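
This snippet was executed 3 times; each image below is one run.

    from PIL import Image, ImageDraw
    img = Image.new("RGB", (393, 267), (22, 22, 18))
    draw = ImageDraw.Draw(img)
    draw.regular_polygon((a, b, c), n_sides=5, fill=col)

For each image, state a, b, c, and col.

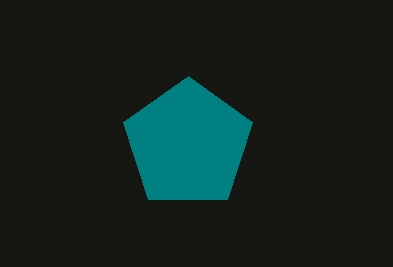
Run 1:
a = 188
b = 144
c = 68
col = 'teal'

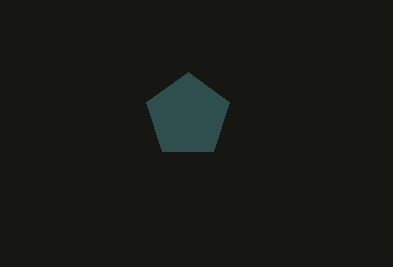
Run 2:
a = 188, b = 116, c = 44, col = 'darkslategray'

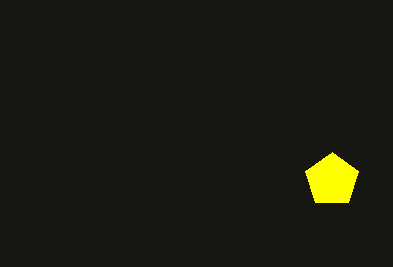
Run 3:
a = 332
b = 180
c = 28
col = 'yellow'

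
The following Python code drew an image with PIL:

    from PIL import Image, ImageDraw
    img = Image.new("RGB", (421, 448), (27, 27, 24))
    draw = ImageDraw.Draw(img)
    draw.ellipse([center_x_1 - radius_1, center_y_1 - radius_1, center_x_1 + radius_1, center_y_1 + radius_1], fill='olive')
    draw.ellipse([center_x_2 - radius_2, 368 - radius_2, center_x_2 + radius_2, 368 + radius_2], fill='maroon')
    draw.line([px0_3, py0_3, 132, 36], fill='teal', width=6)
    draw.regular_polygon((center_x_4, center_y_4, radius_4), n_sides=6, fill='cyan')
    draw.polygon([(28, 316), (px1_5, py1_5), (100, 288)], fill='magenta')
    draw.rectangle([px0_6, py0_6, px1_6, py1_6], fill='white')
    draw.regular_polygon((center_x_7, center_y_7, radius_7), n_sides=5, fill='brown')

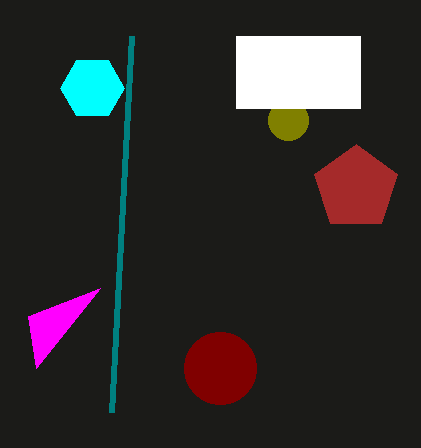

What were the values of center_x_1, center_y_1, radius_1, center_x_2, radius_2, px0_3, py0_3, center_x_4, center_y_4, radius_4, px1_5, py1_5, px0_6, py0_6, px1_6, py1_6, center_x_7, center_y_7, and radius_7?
center_x_1 = 288, center_y_1 = 120, radius_1 = 20, center_x_2 = 220, radius_2 = 36, px0_3 = 112, py0_3 = 412, center_x_4 = 92, center_y_4 = 88, radius_4 = 32, px1_5 = 36, py1_5 = 368, px0_6 = 236, py0_6 = 36, px1_6 = 360, py1_6 = 108, center_x_7 = 356, center_y_7 = 188, radius_7 = 44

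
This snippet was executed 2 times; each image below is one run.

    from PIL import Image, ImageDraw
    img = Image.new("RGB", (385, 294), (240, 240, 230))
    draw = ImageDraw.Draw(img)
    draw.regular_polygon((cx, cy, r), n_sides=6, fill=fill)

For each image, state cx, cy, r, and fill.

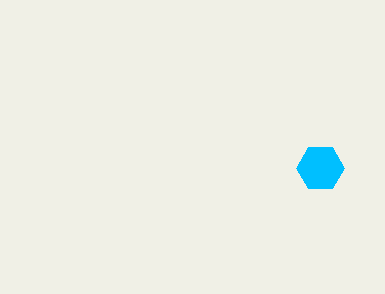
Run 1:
cx = 320, cy = 168, r = 24, fill = 'deepskyblue'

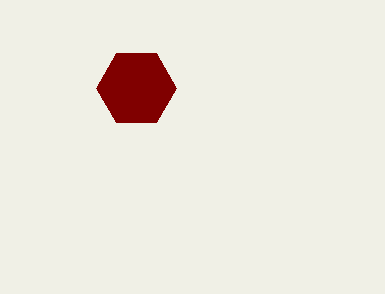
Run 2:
cx = 136; cy = 88; r = 40; fill = 'maroon'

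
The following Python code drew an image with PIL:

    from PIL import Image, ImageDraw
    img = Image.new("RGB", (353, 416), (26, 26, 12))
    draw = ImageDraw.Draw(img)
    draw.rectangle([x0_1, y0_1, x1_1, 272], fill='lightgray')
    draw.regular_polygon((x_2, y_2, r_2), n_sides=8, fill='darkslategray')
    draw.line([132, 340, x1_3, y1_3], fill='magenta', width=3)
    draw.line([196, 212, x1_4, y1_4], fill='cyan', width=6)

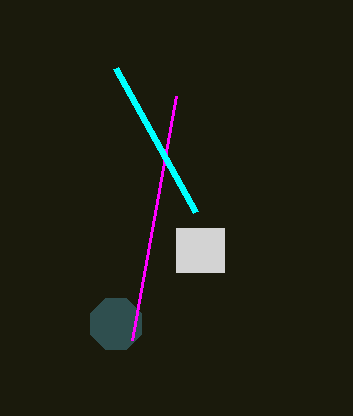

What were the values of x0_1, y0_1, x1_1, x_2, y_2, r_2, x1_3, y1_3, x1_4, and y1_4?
x0_1 = 176; y0_1 = 228; x1_1 = 224; x_2 = 116; y_2 = 324; r_2 = 28; x1_3 = 176; y1_3 = 96; x1_4 = 116; y1_4 = 68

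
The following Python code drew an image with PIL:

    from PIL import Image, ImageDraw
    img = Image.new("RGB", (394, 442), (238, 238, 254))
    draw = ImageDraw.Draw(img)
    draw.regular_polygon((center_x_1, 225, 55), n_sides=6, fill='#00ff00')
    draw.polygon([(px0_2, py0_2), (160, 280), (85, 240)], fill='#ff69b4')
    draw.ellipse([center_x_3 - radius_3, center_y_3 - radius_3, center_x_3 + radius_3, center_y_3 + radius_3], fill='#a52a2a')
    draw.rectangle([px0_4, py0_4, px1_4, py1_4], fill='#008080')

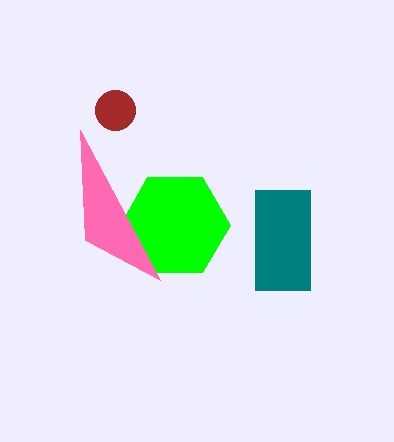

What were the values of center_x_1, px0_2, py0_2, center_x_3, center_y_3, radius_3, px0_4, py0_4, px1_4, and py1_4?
center_x_1 = 175
px0_2 = 80
py0_2 = 130
center_x_3 = 115
center_y_3 = 110
radius_3 = 20
px0_4 = 255
py0_4 = 190
px1_4 = 310
py1_4 = 290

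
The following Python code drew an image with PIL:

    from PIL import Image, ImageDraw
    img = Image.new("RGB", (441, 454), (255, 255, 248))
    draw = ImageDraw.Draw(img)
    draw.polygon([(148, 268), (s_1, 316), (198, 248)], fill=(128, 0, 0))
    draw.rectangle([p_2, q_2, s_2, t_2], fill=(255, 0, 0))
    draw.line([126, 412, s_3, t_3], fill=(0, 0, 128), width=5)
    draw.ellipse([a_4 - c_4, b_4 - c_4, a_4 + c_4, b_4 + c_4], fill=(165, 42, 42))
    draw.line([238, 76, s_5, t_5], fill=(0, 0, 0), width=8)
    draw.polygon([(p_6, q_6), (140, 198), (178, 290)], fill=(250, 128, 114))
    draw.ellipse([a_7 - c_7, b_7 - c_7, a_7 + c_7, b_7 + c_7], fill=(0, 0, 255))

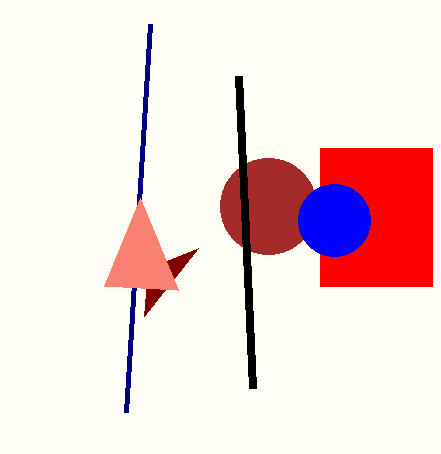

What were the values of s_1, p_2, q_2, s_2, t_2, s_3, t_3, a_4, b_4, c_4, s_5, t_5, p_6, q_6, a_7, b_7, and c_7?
s_1 = 144; p_2 = 320; q_2 = 148; s_2 = 432; t_2 = 286; s_3 = 150; t_3 = 24; a_4 = 268; b_4 = 206; c_4 = 48; s_5 = 252; t_5 = 388; p_6 = 104; q_6 = 286; a_7 = 334; b_7 = 220; c_7 = 36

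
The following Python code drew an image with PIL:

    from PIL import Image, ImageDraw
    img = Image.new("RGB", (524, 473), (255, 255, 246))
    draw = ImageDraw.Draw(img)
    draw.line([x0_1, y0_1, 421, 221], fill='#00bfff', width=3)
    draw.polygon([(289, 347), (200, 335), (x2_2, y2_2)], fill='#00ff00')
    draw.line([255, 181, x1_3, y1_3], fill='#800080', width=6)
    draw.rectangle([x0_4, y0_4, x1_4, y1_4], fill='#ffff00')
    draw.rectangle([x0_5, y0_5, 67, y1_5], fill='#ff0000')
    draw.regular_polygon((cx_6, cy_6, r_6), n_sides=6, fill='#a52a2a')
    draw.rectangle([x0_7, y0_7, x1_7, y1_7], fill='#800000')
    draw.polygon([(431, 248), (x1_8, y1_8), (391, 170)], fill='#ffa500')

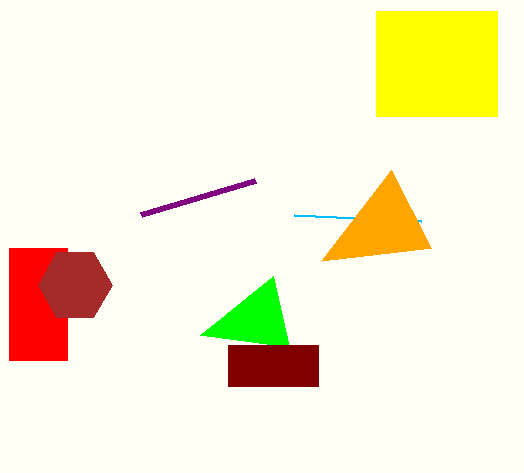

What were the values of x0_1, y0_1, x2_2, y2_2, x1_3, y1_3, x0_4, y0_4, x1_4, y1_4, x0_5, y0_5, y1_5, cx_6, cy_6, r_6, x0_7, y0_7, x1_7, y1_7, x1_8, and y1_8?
x0_1 = 294; y0_1 = 215; x2_2 = 273; y2_2 = 276; x1_3 = 141; y1_3 = 215; x0_4 = 376; y0_4 = 11; x1_4 = 497; y1_4 = 116; x0_5 = 9; y0_5 = 248; y1_5 = 360; cx_6 = 75; cy_6 = 285; r_6 = 37; x0_7 = 228; y0_7 = 345; x1_7 = 318; y1_7 = 386; x1_8 = 321; y1_8 = 261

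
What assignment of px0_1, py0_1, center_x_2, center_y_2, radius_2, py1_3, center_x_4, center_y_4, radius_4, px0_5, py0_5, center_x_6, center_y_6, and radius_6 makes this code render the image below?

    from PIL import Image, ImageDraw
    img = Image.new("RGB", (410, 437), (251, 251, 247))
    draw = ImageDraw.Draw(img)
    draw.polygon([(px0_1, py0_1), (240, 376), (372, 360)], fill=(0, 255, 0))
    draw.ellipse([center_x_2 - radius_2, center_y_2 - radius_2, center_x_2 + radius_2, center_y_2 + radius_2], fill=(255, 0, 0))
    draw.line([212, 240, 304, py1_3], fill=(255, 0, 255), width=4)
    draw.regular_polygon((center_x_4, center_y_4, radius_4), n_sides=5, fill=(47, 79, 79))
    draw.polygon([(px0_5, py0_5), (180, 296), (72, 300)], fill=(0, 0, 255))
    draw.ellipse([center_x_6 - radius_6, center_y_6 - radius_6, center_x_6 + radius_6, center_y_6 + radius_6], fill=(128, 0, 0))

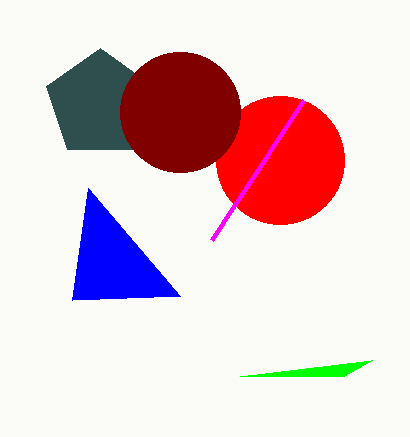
px0_1 = 344; py0_1 = 376; center_x_2 = 280; center_y_2 = 160; radius_2 = 64; py1_3 = 100; center_x_4 = 100; center_y_4 = 104; radius_4 = 56; px0_5 = 88; py0_5 = 188; center_x_6 = 180; center_y_6 = 112; radius_6 = 60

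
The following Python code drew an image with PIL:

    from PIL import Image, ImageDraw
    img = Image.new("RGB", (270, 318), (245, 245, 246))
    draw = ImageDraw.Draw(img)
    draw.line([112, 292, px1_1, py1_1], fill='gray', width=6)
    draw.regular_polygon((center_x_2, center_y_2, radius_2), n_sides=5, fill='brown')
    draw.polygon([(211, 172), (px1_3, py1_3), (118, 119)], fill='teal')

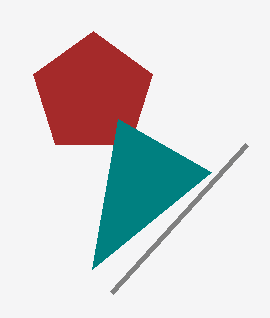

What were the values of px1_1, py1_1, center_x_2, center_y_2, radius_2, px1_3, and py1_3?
px1_1 = 247, py1_1 = 144, center_x_2 = 93, center_y_2 = 94, radius_2 = 63, px1_3 = 92, py1_3 = 269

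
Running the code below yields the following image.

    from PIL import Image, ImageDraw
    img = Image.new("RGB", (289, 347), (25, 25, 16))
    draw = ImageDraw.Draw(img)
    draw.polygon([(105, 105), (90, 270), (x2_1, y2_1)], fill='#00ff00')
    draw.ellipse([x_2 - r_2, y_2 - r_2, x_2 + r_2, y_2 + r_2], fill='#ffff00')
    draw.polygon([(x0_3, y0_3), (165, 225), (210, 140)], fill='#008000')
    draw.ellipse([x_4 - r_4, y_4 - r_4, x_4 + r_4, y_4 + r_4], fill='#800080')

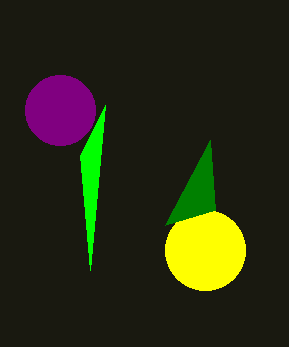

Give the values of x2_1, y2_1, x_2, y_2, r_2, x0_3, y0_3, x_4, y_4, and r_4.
x2_1 = 80; y2_1 = 155; x_2 = 205; y_2 = 250; r_2 = 40; x0_3 = 215; y0_3 = 210; x_4 = 60; y_4 = 110; r_4 = 35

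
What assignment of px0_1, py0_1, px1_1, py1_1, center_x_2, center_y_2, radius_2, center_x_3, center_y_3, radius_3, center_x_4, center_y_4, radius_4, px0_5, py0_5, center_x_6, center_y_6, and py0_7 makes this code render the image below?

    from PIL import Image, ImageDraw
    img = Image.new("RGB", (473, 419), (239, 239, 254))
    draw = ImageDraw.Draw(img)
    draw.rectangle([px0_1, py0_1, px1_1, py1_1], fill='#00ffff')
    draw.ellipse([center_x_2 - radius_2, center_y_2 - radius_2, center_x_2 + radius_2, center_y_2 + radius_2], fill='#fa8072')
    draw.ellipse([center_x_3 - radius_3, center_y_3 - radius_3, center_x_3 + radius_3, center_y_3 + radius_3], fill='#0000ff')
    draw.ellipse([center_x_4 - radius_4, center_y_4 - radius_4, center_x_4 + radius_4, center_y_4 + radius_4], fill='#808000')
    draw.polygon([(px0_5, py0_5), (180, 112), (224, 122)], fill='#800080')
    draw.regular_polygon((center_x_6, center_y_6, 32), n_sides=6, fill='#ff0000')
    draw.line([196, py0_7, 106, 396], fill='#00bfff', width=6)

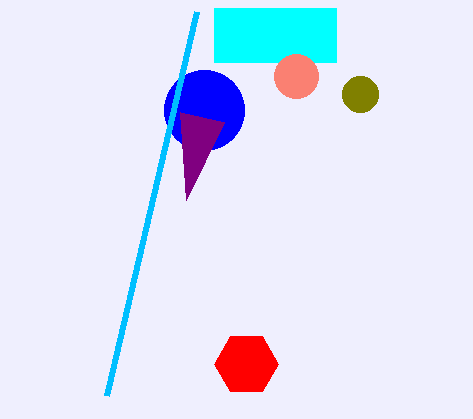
px0_1 = 214, py0_1 = 8, px1_1 = 336, py1_1 = 62, center_x_2 = 296, center_y_2 = 76, radius_2 = 22, center_x_3 = 204, center_y_3 = 110, radius_3 = 40, center_x_4 = 360, center_y_4 = 94, radius_4 = 18, px0_5 = 186, py0_5 = 200, center_x_6 = 246, center_y_6 = 364, py0_7 = 12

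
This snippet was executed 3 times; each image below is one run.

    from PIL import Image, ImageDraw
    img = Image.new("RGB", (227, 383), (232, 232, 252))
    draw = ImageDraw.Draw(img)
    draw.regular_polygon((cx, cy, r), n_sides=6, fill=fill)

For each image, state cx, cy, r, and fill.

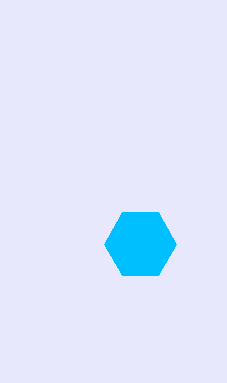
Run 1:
cx = 140
cy = 244
r = 36
fill = 'deepskyblue'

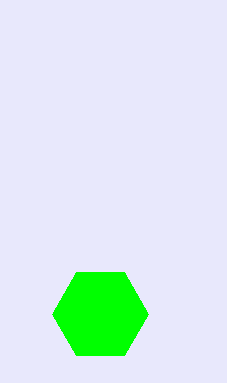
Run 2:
cx = 100; cy = 314; r = 48; fill = 'lime'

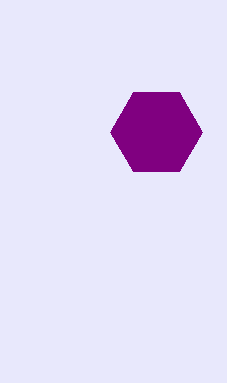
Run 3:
cx = 156, cy = 132, r = 46, fill = 'purple'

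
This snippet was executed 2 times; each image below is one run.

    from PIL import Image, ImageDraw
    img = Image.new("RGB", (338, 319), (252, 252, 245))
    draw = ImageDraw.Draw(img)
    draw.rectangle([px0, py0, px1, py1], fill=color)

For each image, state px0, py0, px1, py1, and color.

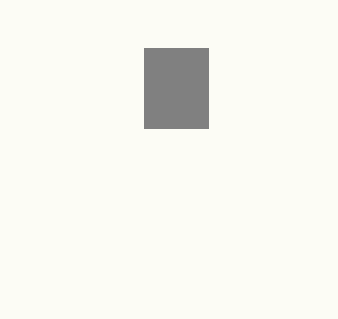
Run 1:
px0 = 144
py0 = 48
px1 = 208
py1 = 128
color = 'gray'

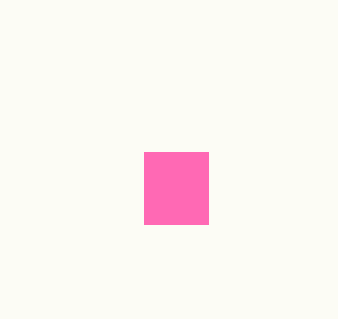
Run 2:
px0 = 144, py0 = 152, px1 = 208, py1 = 224, color = 'hotpink'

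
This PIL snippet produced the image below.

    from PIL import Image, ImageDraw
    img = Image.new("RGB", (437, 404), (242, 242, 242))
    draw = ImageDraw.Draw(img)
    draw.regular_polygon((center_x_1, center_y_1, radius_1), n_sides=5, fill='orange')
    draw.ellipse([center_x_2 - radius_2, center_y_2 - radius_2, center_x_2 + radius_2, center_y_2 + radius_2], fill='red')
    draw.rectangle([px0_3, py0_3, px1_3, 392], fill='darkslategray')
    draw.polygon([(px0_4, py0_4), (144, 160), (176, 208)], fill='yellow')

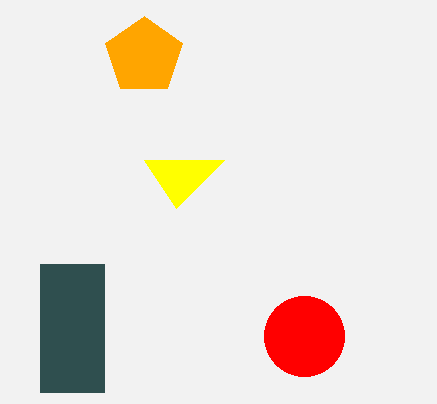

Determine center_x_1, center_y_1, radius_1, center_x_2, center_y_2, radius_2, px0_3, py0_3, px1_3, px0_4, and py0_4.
center_x_1 = 144; center_y_1 = 56; radius_1 = 40; center_x_2 = 304; center_y_2 = 336; radius_2 = 40; px0_3 = 40; py0_3 = 264; px1_3 = 104; px0_4 = 224; py0_4 = 160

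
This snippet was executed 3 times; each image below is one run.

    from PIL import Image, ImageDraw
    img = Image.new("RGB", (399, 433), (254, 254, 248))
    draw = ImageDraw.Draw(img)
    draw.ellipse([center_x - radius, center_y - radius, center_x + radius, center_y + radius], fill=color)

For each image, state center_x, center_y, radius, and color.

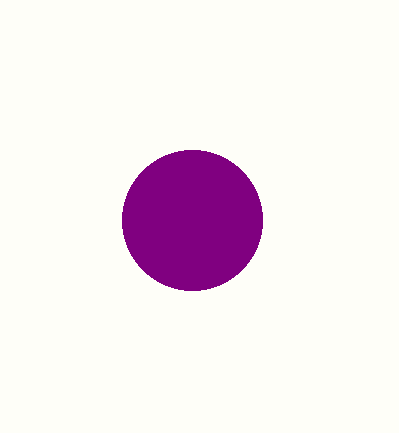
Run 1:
center_x = 192; center_y = 220; radius = 70; color = 'purple'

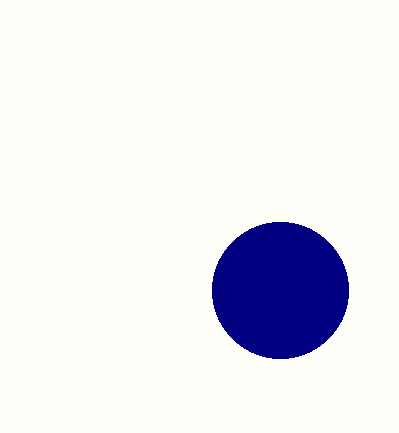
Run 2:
center_x = 280; center_y = 290; radius = 68; color = 'navy'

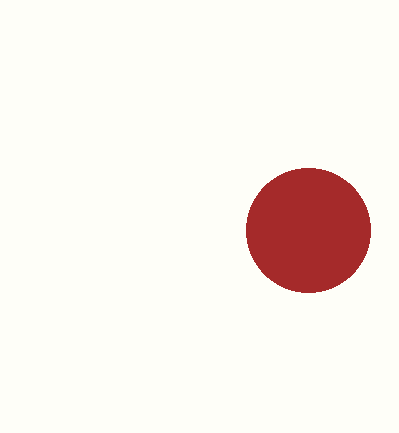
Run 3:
center_x = 308; center_y = 230; radius = 62; color = 'brown'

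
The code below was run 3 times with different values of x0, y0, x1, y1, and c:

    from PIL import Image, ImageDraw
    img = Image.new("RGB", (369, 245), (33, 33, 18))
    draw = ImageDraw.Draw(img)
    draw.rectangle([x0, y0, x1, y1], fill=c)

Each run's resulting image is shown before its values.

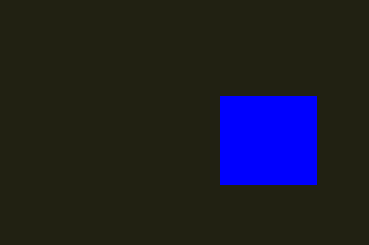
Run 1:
x0 = 220, y0 = 96, x1 = 316, y1 = 184, c = 'blue'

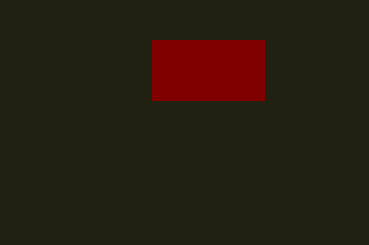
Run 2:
x0 = 152
y0 = 40
x1 = 264
y1 = 100
c = 'maroon'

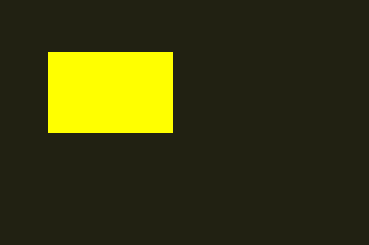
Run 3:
x0 = 48; y0 = 52; x1 = 172; y1 = 132; c = 'yellow'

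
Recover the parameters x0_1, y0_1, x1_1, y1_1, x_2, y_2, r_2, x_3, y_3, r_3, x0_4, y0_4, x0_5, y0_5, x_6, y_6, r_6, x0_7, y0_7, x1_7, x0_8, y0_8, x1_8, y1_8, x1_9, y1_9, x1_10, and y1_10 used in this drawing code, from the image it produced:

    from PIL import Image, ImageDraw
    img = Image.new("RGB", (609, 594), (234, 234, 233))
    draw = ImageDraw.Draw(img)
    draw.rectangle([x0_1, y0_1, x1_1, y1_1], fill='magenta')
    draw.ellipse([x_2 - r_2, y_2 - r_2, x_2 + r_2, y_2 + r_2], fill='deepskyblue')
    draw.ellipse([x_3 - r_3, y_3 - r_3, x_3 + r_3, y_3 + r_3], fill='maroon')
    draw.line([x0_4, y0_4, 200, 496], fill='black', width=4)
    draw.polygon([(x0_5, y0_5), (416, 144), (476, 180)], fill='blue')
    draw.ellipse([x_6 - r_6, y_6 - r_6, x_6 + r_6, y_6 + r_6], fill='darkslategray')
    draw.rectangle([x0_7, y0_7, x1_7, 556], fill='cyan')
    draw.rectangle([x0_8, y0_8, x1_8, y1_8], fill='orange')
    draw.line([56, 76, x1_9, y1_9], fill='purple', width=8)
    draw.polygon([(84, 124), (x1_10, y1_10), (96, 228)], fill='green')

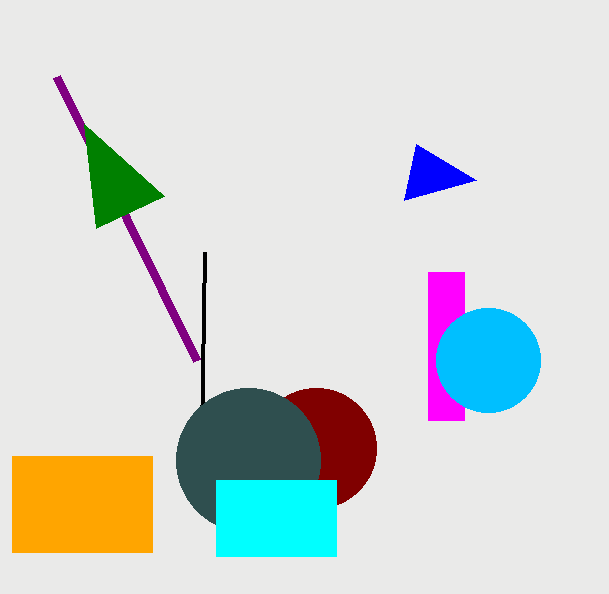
x0_1 = 428, y0_1 = 272, x1_1 = 464, y1_1 = 420, x_2 = 488, y_2 = 360, r_2 = 52, x_3 = 316, y_3 = 448, r_3 = 60, x0_4 = 204, y0_4 = 252, x0_5 = 404, y0_5 = 200, x_6 = 248, y_6 = 460, r_6 = 72, x0_7 = 216, y0_7 = 480, x1_7 = 336, x0_8 = 12, y0_8 = 456, x1_8 = 152, y1_8 = 552, x1_9 = 196, y1_9 = 360, x1_10 = 164, y1_10 = 196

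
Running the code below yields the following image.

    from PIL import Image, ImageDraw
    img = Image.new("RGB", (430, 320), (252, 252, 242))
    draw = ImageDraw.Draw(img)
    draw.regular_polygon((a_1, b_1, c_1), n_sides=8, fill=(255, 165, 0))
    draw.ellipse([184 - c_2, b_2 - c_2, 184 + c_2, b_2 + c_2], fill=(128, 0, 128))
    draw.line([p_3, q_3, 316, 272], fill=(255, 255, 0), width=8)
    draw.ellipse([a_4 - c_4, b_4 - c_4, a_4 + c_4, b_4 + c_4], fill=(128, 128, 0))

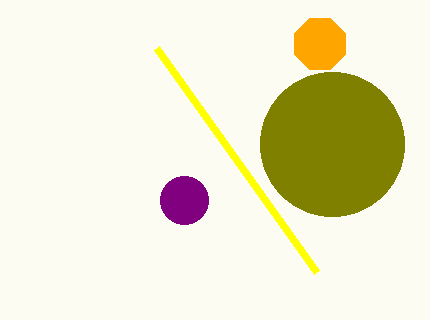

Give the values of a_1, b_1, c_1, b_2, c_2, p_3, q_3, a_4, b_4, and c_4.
a_1 = 320
b_1 = 44
c_1 = 28
b_2 = 200
c_2 = 24
p_3 = 156
q_3 = 48
a_4 = 332
b_4 = 144
c_4 = 72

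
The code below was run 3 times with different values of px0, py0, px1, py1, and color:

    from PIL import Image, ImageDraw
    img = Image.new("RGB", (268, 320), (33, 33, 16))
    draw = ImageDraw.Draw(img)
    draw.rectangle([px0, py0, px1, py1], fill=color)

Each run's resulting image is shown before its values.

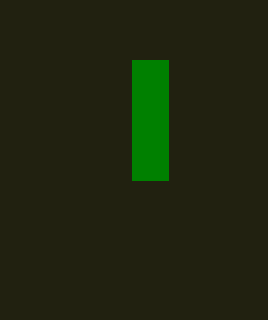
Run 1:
px0 = 132
py0 = 60
px1 = 168
py1 = 180
color = 'green'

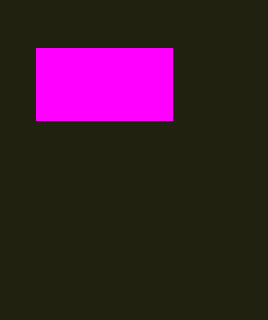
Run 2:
px0 = 36, py0 = 48, px1 = 172, py1 = 120, color = 'magenta'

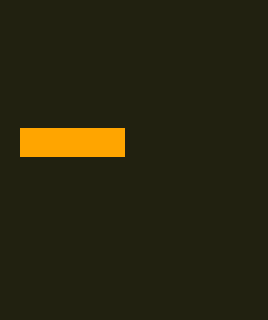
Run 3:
px0 = 20
py0 = 128
px1 = 124
py1 = 156
color = 'orange'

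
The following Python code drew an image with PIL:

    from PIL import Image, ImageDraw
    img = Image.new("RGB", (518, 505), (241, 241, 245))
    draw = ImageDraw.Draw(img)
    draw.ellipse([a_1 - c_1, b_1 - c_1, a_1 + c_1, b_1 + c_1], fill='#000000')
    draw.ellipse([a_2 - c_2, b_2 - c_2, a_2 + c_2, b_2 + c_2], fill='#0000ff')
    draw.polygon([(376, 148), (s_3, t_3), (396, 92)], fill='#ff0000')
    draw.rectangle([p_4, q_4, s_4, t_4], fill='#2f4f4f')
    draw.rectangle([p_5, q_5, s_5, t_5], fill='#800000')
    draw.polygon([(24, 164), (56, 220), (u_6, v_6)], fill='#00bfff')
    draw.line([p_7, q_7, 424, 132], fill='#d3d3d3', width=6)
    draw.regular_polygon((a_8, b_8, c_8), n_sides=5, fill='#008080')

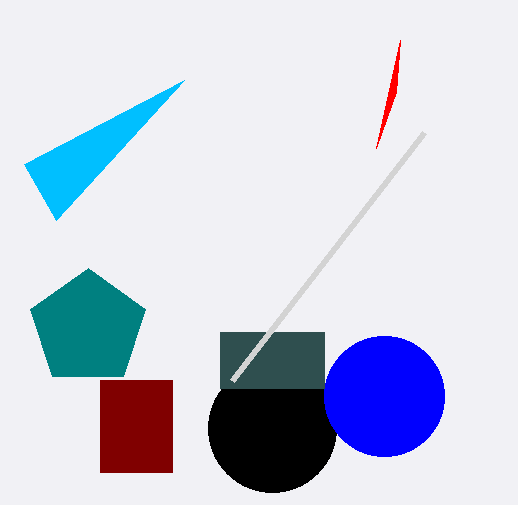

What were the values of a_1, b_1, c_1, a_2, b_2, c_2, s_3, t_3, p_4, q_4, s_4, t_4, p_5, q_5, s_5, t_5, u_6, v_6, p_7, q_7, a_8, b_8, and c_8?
a_1 = 272, b_1 = 428, c_1 = 64, a_2 = 384, b_2 = 396, c_2 = 60, s_3 = 400, t_3 = 40, p_4 = 220, q_4 = 332, s_4 = 324, t_4 = 388, p_5 = 100, q_5 = 380, s_5 = 172, t_5 = 472, u_6 = 184, v_6 = 80, p_7 = 232, q_7 = 380, a_8 = 88, b_8 = 328, c_8 = 60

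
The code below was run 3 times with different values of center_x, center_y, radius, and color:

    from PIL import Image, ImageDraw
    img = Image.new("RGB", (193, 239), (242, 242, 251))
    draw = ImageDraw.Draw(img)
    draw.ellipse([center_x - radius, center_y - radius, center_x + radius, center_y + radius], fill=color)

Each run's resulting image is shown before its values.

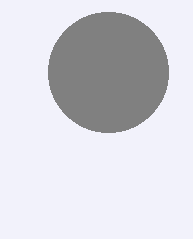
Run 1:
center_x = 108, center_y = 72, radius = 60, color = 'gray'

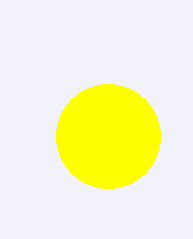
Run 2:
center_x = 108; center_y = 136; radius = 52; color = 'yellow'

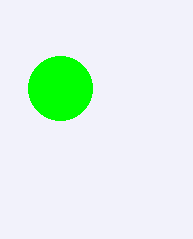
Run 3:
center_x = 60
center_y = 88
radius = 32
color = 'lime'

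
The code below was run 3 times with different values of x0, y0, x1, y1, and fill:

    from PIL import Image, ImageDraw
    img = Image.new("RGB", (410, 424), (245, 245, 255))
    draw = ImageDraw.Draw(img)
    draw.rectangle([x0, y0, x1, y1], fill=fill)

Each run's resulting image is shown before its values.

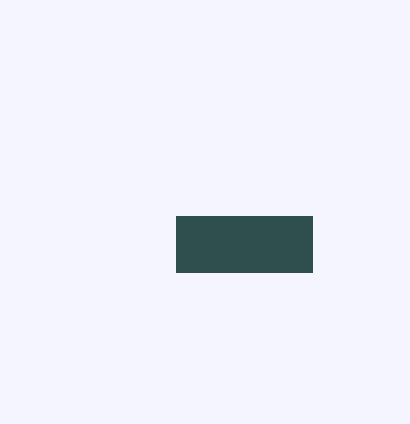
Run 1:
x0 = 176; y0 = 216; x1 = 312; y1 = 272; fill = 'darkslategray'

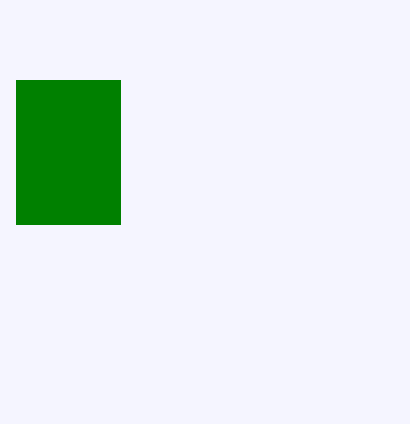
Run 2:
x0 = 16
y0 = 80
x1 = 120
y1 = 224
fill = 'green'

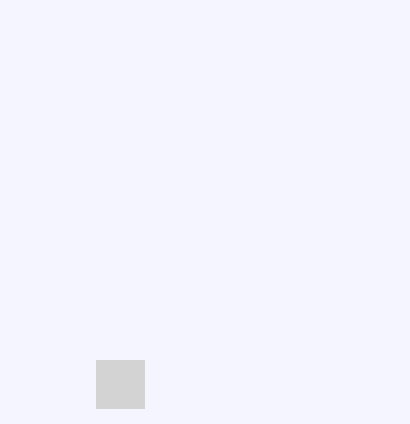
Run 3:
x0 = 96; y0 = 360; x1 = 144; y1 = 408; fill = 'lightgray'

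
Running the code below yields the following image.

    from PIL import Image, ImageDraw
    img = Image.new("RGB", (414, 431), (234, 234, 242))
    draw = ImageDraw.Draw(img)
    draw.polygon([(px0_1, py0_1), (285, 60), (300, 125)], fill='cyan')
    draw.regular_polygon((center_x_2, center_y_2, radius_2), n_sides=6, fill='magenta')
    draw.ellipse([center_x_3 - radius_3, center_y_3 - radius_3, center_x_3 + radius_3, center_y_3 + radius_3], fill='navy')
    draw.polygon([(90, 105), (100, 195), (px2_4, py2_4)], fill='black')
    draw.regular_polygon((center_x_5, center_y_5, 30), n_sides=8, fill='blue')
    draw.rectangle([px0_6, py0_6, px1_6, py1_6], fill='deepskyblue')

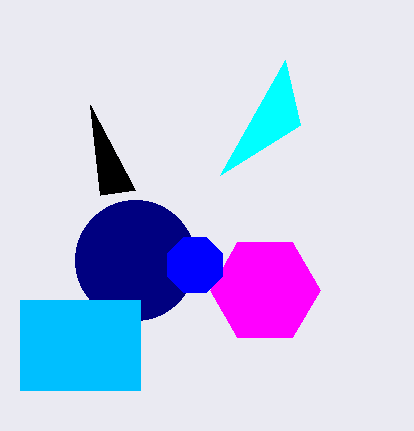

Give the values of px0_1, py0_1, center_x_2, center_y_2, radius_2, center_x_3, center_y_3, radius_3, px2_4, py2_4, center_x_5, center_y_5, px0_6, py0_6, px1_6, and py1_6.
px0_1 = 220; py0_1 = 175; center_x_2 = 265; center_y_2 = 290; radius_2 = 55; center_x_3 = 135; center_y_3 = 260; radius_3 = 60; px2_4 = 135; py2_4 = 190; center_x_5 = 195; center_y_5 = 265; px0_6 = 20; py0_6 = 300; px1_6 = 140; py1_6 = 390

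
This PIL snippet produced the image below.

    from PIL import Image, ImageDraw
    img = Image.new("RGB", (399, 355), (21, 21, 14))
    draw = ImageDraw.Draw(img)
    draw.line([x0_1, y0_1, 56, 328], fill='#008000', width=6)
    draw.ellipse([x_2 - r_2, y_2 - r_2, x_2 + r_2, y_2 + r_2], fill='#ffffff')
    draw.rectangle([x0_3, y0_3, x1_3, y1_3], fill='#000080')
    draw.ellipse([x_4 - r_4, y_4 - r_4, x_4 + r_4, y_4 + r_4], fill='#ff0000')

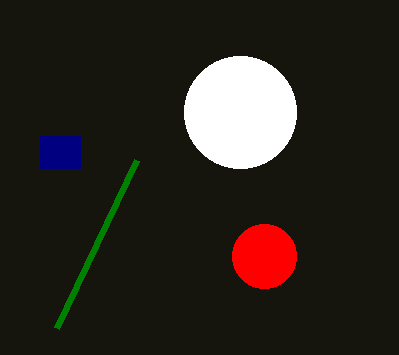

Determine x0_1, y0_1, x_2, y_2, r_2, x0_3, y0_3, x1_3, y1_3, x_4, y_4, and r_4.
x0_1 = 136
y0_1 = 160
x_2 = 240
y_2 = 112
r_2 = 56
x0_3 = 40
y0_3 = 136
x1_3 = 80
y1_3 = 168
x_4 = 264
y_4 = 256
r_4 = 32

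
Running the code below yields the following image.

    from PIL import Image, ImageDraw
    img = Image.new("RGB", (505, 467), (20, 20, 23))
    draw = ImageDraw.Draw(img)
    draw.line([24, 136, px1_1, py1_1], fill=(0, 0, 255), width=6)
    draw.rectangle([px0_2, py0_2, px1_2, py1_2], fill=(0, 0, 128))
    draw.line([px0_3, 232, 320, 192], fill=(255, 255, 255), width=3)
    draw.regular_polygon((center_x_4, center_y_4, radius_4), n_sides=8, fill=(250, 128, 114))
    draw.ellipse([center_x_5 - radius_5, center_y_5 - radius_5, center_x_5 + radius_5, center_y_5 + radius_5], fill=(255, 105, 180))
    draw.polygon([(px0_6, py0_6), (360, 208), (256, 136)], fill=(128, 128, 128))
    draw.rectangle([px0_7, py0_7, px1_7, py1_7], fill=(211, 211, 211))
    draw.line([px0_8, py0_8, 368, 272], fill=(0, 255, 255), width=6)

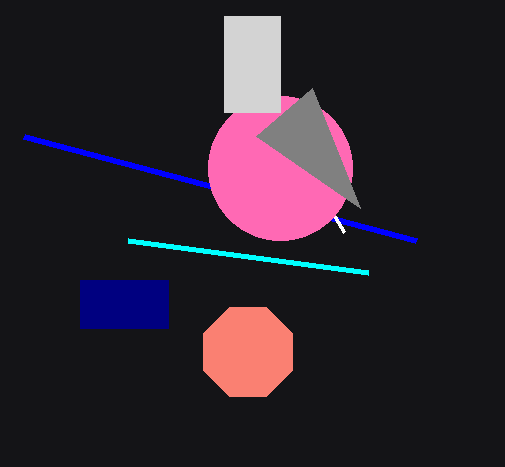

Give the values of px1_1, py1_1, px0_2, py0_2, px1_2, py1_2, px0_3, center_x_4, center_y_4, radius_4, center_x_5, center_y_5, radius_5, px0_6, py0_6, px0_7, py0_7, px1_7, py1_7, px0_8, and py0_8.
px1_1 = 416, py1_1 = 240, px0_2 = 80, py0_2 = 280, px1_2 = 168, py1_2 = 328, px0_3 = 344, center_x_4 = 248, center_y_4 = 352, radius_4 = 48, center_x_5 = 280, center_y_5 = 168, radius_5 = 72, px0_6 = 312, py0_6 = 88, px0_7 = 224, py0_7 = 16, px1_7 = 280, py1_7 = 112, px0_8 = 128, py0_8 = 240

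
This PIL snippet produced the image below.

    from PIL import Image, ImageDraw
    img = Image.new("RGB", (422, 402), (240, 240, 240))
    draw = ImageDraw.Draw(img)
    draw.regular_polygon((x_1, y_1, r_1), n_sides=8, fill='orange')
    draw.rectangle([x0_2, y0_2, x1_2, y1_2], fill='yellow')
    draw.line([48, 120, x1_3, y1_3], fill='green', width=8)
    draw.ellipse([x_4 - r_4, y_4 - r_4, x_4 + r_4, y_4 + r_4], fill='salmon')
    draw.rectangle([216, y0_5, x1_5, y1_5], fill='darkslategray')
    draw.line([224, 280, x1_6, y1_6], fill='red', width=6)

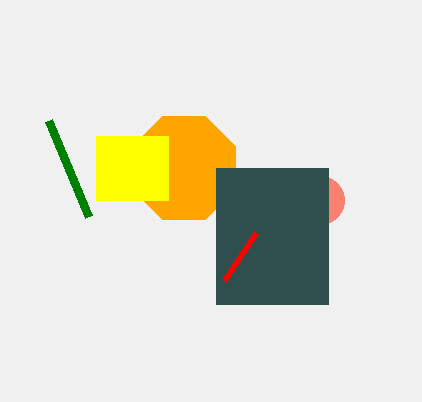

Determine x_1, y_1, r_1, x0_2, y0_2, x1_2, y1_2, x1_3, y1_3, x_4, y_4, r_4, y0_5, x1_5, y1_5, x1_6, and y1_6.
x_1 = 184; y_1 = 168; r_1 = 56; x0_2 = 96; y0_2 = 136; x1_2 = 168; y1_2 = 200; x1_3 = 88; y1_3 = 216; x_4 = 320; y_4 = 200; r_4 = 24; y0_5 = 168; x1_5 = 328; y1_5 = 304; x1_6 = 256; y1_6 = 232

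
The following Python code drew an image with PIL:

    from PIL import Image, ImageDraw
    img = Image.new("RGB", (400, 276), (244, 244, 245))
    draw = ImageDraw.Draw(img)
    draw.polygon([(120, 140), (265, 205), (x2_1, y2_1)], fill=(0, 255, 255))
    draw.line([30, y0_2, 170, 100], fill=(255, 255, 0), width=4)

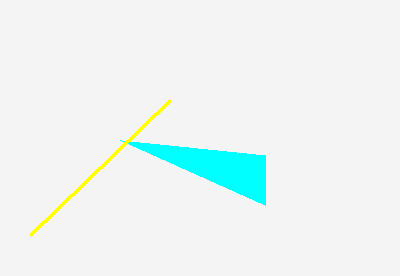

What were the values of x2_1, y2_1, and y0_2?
x2_1 = 265; y2_1 = 155; y0_2 = 235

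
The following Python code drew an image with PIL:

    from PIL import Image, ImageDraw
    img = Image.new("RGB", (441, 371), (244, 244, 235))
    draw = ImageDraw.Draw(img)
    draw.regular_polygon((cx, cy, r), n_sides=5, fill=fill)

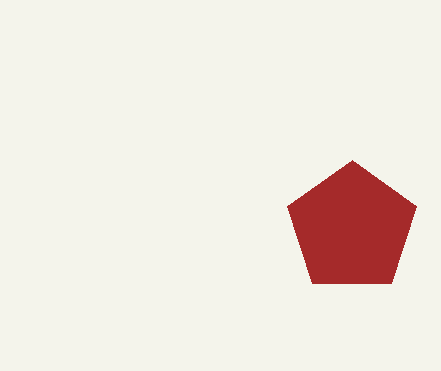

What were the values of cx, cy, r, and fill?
cx = 352, cy = 228, r = 68, fill = 'brown'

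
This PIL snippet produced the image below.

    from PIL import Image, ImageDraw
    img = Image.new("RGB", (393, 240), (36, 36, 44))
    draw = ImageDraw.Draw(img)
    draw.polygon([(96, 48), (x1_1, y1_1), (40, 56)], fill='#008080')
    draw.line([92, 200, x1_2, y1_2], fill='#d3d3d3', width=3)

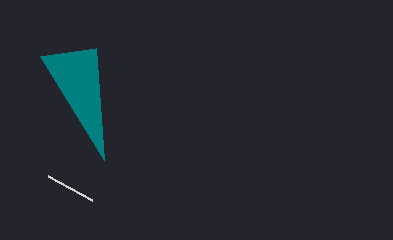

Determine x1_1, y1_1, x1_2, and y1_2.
x1_1 = 104; y1_1 = 160; x1_2 = 48; y1_2 = 176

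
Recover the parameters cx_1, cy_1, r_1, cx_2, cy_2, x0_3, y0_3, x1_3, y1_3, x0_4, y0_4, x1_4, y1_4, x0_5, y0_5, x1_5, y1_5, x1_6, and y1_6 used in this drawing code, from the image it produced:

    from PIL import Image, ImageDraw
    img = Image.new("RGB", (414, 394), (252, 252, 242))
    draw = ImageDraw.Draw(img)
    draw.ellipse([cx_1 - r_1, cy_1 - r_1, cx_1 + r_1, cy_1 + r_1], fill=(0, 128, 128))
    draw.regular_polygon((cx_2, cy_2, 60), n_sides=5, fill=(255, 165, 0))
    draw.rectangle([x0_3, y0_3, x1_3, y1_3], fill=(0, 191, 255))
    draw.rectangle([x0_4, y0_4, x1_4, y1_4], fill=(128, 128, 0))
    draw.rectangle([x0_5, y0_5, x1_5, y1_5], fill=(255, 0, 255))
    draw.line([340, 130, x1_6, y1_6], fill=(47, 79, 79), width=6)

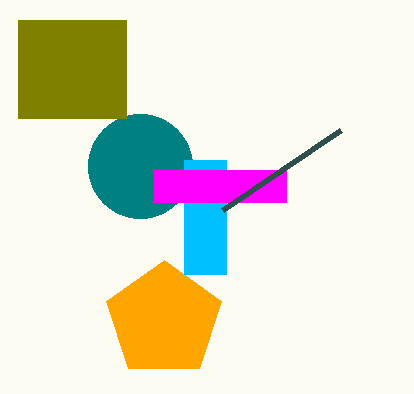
cx_1 = 140
cy_1 = 166
r_1 = 52
cx_2 = 164
cy_2 = 320
x0_3 = 184
y0_3 = 160
x1_3 = 226
y1_3 = 274
x0_4 = 18
y0_4 = 20
x1_4 = 126
y1_4 = 118
x0_5 = 154
y0_5 = 170
x1_5 = 286
y1_5 = 202
x1_6 = 222
y1_6 = 210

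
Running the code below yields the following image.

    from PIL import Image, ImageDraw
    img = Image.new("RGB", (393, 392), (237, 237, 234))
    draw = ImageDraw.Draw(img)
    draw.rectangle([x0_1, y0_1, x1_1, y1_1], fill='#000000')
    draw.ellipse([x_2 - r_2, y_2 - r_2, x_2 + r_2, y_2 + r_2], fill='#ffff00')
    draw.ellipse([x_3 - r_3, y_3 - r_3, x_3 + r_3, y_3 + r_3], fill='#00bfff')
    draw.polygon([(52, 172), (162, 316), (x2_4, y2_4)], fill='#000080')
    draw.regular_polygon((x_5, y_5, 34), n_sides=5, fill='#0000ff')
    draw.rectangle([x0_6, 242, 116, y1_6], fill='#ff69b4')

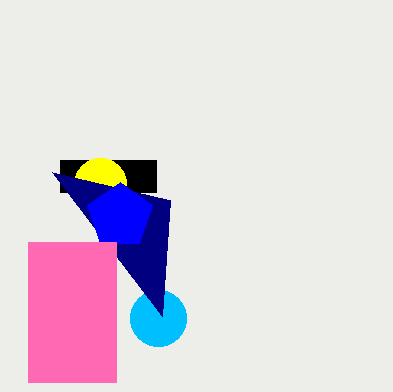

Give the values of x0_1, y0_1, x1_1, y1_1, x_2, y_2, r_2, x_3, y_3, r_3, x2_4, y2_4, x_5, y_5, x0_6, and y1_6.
x0_1 = 60
y0_1 = 160
x1_1 = 156
y1_1 = 192
x_2 = 100
y_2 = 184
r_2 = 26
x_3 = 158
y_3 = 318
r_3 = 28
x2_4 = 170
y2_4 = 200
x_5 = 120
y_5 = 216
x0_6 = 28
y1_6 = 382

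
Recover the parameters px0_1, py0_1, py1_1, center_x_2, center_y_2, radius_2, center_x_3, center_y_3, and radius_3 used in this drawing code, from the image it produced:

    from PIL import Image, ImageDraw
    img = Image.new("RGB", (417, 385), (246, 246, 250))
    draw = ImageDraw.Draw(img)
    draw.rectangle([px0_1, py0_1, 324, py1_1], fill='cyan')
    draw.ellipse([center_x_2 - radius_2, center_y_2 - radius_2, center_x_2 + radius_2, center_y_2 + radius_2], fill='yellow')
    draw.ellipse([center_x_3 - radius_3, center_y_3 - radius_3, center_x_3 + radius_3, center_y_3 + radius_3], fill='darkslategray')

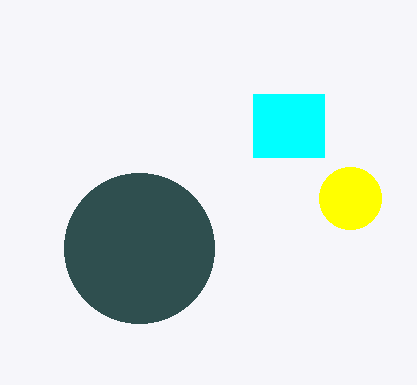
px0_1 = 253
py0_1 = 94
py1_1 = 157
center_x_2 = 350
center_y_2 = 198
radius_2 = 31
center_x_3 = 139
center_y_3 = 248
radius_3 = 75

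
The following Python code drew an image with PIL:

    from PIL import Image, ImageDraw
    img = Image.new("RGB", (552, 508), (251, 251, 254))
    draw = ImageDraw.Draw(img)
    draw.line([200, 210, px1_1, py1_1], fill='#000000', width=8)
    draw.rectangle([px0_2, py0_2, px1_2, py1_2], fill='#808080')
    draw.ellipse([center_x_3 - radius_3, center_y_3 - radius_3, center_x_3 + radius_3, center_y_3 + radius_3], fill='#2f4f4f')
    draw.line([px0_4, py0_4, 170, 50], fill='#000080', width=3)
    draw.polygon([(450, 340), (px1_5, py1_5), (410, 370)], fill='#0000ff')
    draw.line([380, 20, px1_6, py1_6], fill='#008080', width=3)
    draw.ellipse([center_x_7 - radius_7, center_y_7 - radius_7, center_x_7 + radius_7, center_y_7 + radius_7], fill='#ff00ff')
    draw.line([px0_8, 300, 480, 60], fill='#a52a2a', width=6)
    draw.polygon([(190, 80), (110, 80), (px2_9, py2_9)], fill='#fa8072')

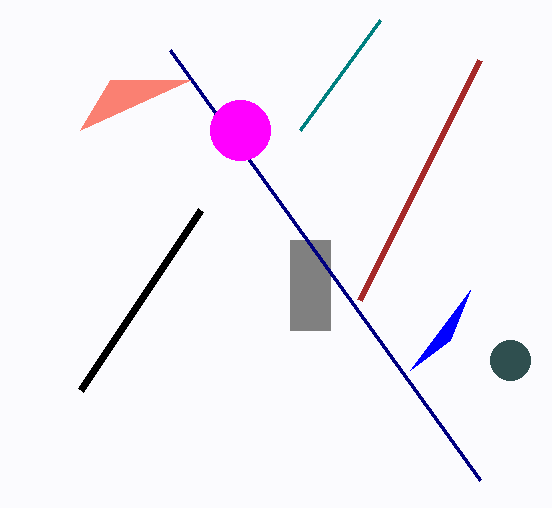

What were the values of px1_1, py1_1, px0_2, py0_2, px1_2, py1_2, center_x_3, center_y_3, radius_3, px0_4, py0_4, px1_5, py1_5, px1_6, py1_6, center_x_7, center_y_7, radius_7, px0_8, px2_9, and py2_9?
px1_1 = 80
py1_1 = 390
px0_2 = 290
py0_2 = 240
px1_2 = 330
py1_2 = 330
center_x_3 = 510
center_y_3 = 360
radius_3 = 20
px0_4 = 480
py0_4 = 480
px1_5 = 470
py1_5 = 290
px1_6 = 300
py1_6 = 130
center_x_7 = 240
center_y_7 = 130
radius_7 = 30
px0_8 = 360
px2_9 = 80
py2_9 = 130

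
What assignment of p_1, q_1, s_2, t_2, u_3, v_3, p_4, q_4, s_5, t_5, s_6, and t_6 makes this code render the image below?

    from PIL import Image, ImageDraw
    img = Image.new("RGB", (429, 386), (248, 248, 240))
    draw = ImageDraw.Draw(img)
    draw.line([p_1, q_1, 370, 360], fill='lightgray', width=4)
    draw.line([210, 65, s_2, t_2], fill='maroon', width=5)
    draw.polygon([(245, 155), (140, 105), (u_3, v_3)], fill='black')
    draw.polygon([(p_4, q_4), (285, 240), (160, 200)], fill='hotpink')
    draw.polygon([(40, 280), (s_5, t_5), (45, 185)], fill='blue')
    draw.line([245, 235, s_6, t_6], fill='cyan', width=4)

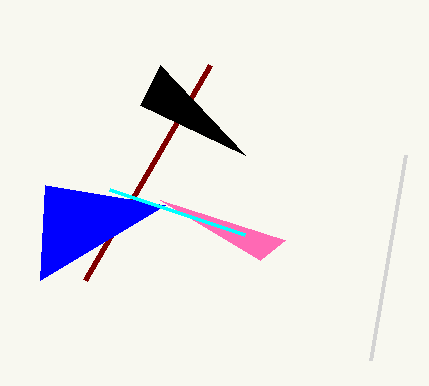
p_1 = 405, q_1 = 155, s_2 = 85, t_2 = 280, u_3 = 160, v_3 = 65, p_4 = 260, q_4 = 260, s_5 = 165, t_5 = 205, s_6 = 110, t_6 = 190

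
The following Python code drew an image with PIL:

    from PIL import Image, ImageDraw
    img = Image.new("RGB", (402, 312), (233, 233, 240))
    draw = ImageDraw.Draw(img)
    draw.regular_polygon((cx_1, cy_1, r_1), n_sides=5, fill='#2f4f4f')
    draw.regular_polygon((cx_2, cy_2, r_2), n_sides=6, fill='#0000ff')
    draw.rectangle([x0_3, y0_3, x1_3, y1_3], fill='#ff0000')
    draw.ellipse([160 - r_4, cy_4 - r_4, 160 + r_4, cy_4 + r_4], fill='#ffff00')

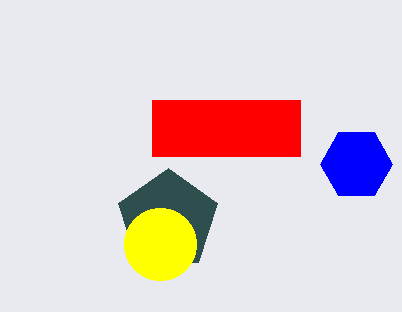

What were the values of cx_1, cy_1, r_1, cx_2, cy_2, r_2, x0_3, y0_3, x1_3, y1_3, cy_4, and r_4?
cx_1 = 168, cy_1 = 220, r_1 = 52, cx_2 = 356, cy_2 = 164, r_2 = 36, x0_3 = 152, y0_3 = 100, x1_3 = 300, y1_3 = 156, cy_4 = 244, r_4 = 36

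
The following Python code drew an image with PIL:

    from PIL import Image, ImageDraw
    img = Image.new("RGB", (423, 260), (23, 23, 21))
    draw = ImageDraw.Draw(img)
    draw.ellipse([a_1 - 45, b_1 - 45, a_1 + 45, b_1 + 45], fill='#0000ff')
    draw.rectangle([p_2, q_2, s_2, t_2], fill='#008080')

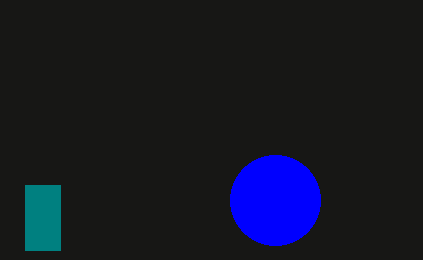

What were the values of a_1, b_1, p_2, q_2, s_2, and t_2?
a_1 = 275, b_1 = 200, p_2 = 25, q_2 = 185, s_2 = 60, t_2 = 250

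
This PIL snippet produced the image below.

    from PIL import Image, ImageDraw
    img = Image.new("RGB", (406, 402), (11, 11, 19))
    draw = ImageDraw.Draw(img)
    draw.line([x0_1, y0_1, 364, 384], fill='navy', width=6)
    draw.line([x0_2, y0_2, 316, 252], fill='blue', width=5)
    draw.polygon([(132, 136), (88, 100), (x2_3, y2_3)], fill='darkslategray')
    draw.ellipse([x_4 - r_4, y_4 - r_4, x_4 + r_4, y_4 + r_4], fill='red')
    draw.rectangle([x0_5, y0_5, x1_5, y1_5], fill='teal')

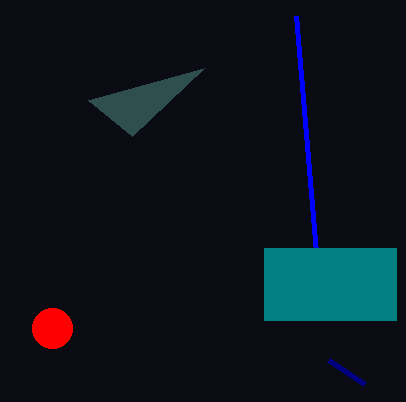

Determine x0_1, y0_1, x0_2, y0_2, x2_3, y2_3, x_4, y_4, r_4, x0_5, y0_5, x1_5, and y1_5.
x0_1 = 328; y0_1 = 360; x0_2 = 296; y0_2 = 16; x2_3 = 204; y2_3 = 68; x_4 = 52; y_4 = 328; r_4 = 20; x0_5 = 264; y0_5 = 248; x1_5 = 396; y1_5 = 320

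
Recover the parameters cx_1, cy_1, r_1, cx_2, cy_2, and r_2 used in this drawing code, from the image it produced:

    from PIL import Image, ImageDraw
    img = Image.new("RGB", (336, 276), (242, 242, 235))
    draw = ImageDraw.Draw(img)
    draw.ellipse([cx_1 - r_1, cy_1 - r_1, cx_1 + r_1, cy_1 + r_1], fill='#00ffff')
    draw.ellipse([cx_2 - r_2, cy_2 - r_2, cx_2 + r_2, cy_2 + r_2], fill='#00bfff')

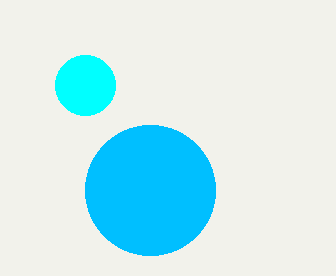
cx_1 = 85; cy_1 = 85; r_1 = 30; cx_2 = 150; cy_2 = 190; r_2 = 65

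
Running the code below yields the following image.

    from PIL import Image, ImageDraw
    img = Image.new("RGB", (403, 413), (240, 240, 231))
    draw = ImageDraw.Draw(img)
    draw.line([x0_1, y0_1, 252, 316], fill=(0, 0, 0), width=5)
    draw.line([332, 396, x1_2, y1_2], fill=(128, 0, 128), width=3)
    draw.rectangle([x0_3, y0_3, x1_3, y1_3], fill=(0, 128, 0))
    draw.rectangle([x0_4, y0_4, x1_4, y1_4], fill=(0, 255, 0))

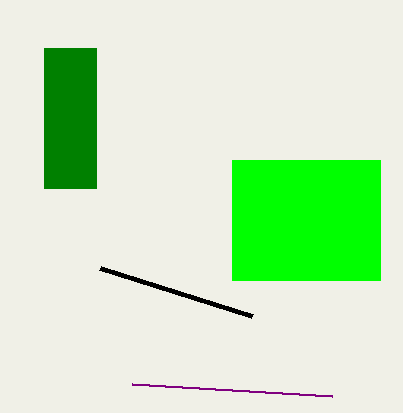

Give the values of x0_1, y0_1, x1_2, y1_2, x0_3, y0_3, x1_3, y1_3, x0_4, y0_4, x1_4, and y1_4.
x0_1 = 100, y0_1 = 268, x1_2 = 132, y1_2 = 384, x0_3 = 44, y0_3 = 48, x1_3 = 96, y1_3 = 188, x0_4 = 232, y0_4 = 160, x1_4 = 380, y1_4 = 280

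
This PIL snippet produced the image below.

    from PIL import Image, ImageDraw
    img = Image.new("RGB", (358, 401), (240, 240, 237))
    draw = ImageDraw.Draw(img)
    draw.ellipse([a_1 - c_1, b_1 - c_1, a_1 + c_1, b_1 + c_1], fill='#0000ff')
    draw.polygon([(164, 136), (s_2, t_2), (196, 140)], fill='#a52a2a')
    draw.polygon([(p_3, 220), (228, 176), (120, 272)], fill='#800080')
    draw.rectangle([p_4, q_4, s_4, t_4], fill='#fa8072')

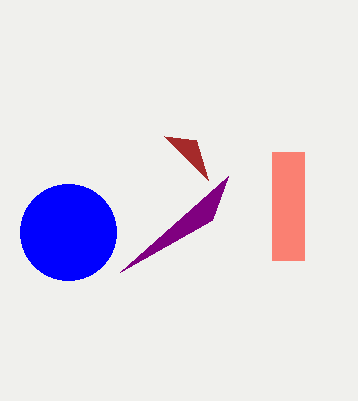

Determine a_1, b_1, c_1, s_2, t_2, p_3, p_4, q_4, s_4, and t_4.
a_1 = 68
b_1 = 232
c_1 = 48
s_2 = 208
t_2 = 180
p_3 = 212
p_4 = 272
q_4 = 152
s_4 = 304
t_4 = 260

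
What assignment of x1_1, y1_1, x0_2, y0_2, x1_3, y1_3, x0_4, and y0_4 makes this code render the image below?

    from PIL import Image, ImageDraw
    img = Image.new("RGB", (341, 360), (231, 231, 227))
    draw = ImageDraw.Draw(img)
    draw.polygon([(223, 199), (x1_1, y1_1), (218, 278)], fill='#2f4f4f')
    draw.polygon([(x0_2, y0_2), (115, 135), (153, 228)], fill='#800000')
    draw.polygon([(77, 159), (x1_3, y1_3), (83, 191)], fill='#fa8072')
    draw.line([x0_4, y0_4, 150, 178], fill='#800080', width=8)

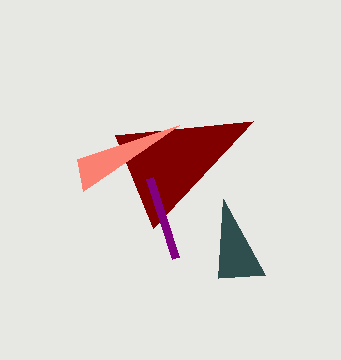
x1_1 = 265, y1_1 = 275, x0_2 = 253, y0_2 = 121, x1_3 = 179, y1_3 = 125, x0_4 = 176, y0_4 = 258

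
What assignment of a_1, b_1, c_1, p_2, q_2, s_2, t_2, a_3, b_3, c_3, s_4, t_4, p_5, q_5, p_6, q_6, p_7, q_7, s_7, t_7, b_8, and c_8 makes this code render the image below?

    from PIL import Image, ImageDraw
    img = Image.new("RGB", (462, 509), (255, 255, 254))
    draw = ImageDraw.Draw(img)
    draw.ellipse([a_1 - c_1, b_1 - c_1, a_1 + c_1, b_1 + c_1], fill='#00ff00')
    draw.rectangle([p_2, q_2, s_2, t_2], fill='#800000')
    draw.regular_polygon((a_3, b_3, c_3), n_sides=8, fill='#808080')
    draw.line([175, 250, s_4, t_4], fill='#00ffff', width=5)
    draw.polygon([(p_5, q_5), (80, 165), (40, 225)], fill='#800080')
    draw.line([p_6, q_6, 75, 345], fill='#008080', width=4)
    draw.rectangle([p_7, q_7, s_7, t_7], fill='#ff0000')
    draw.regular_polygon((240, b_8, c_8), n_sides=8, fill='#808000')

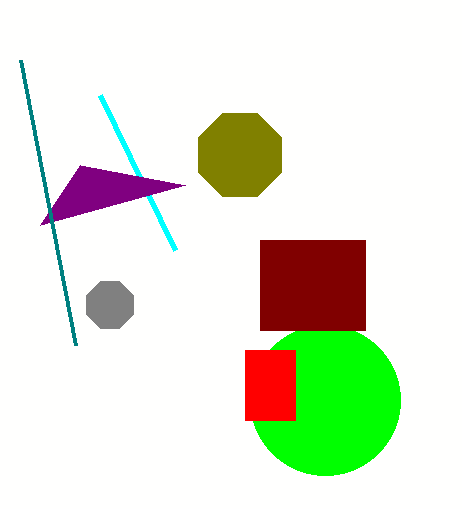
a_1 = 325, b_1 = 400, c_1 = 75, p_2 = 260, q_2 = 240, s_2 = 365, t_2 = 330, a_3 = 110, b_3 = 305, c_3 = 25, s_4 = 100, t_4 = 95, p_5 = 185, q_5 = 185, p_6 = 20, q_6 = 60, p_7 = 245, q_7 = 350, s_7 = 295, t_7 = 420, b_8 = 155, c_8 = 45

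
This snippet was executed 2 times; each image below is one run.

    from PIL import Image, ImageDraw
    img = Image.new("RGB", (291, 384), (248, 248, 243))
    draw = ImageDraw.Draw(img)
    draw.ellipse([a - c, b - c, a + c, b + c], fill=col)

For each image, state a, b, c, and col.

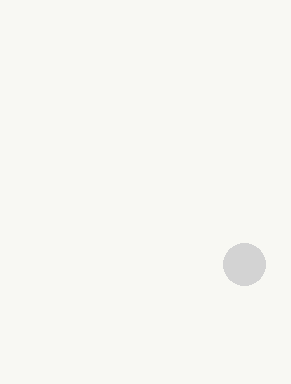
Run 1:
a = 244
b = 264
c = 21
col = 'lightgray'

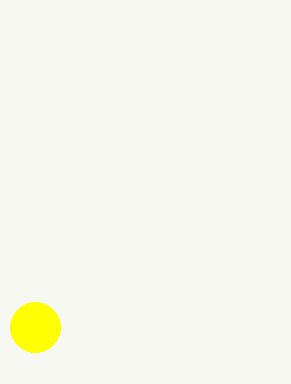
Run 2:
a = 35, b = 327, c = 25, col = 'yellow'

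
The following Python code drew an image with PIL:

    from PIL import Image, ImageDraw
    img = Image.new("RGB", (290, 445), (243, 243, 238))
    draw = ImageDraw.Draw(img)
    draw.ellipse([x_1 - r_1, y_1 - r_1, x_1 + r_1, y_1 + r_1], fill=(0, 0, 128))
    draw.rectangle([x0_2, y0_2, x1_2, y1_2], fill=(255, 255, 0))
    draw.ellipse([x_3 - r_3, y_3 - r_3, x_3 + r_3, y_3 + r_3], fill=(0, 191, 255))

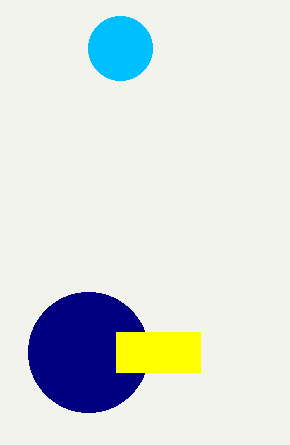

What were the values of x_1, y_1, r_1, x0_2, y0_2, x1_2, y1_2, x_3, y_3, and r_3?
x_1 = 88, y_1 = 352, r_1 = 60, x0_2 = 116, y0_2 = 332, x1_2 = 200, y1_2 = 372, x_3 = 120, y_3 = 48, r_3 = 32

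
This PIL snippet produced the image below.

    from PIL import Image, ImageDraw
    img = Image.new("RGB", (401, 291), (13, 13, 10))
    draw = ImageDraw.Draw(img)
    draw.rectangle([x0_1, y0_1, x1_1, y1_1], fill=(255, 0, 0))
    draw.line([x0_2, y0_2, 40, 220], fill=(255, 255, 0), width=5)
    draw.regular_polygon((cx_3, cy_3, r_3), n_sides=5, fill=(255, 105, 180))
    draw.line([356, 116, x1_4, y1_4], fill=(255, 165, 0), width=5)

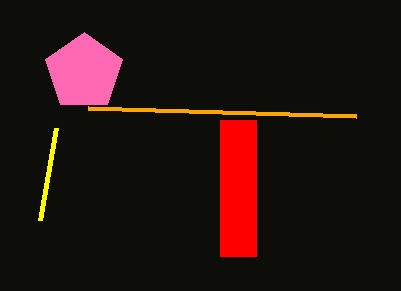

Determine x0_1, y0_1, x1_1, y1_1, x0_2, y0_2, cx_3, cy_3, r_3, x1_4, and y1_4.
x0_1 = 220
y0_1 = 120
x1_1 = 256
y1_1 = 256
x0_2 = 56
y0_2 = 128
cx_3 = 84
cy_3 = 72
r_3 = 40
x1_4 = 88
y1_4 = 108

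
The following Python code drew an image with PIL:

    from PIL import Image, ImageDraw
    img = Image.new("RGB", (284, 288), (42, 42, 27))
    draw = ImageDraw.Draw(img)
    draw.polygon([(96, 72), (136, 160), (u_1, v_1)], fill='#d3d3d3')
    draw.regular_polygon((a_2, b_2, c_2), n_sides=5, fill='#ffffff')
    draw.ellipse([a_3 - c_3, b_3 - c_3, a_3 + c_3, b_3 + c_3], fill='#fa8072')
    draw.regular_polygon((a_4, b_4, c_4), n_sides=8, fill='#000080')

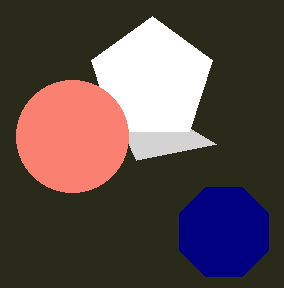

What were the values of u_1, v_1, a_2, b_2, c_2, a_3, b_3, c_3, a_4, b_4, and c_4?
u_1 = 216; v_1 = 144; a_2 = 152; b_2 = 80; c_2 = 64; a_3 = 72; b_3 = 136; c_3 = 56; a_4 = 224; b_4 = 232; c_4 = 48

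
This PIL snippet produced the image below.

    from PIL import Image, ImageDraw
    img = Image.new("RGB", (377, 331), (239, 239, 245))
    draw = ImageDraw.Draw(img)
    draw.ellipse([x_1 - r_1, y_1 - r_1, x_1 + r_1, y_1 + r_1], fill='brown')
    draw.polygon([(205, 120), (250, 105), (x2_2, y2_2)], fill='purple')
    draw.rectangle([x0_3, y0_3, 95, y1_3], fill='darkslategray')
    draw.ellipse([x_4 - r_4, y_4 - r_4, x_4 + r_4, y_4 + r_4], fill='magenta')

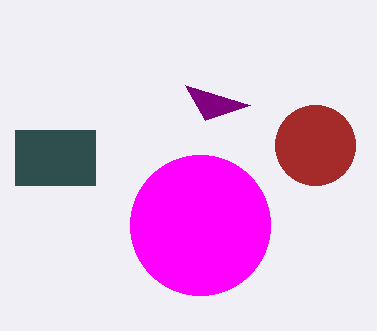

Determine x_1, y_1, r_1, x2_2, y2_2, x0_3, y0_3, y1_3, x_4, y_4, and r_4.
x_1 = 315, y_1 = 145, r_1 = 40, x2_2 = 185, y2_2 = 85, x0_3 = 15, y0_3 = 130, y1_3 = 185, x_4 = 200, y_4 = 225, r_4 = 70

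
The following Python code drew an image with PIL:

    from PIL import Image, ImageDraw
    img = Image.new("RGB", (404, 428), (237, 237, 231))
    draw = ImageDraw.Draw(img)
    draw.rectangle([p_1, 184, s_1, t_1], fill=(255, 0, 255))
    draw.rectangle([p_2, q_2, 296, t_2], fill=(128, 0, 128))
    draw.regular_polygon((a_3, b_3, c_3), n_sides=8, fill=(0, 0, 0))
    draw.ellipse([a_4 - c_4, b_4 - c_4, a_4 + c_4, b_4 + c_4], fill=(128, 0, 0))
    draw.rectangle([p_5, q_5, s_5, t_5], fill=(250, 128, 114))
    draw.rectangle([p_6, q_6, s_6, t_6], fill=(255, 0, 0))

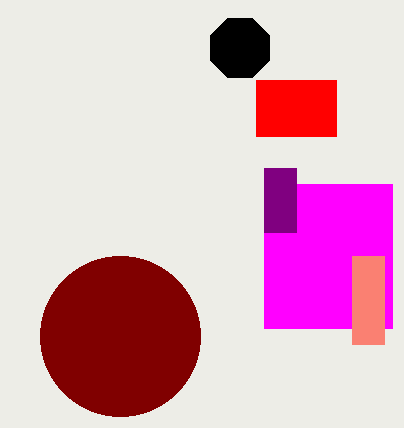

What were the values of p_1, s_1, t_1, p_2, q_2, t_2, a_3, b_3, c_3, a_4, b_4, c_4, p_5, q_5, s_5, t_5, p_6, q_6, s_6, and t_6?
p_1 = 264
s_1 = 392
t_1 = 328
p_2 = 264
q_2 = 168
t_2 = 232
a_3 = 240
b_3 = 48
c_3 = 32
a_4 = 120
b_4 = 336
c_4 = 80
p_5 = 352
q_5 = 256
s_5 = 384
t_5 = 344
p_6 = 256
q_6 = 80
s_6 = 336
t_6 = 136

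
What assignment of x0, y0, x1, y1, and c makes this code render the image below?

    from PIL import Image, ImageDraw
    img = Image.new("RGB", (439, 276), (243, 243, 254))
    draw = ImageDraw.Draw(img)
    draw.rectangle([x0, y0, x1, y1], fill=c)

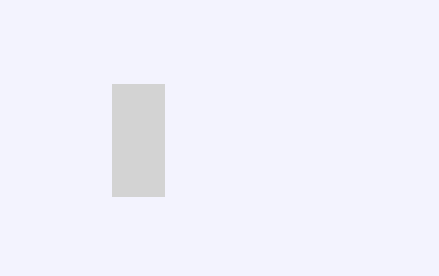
x0 = 112; y0 = 84; x1 = 164; y1 = 196; c = 'lightgray'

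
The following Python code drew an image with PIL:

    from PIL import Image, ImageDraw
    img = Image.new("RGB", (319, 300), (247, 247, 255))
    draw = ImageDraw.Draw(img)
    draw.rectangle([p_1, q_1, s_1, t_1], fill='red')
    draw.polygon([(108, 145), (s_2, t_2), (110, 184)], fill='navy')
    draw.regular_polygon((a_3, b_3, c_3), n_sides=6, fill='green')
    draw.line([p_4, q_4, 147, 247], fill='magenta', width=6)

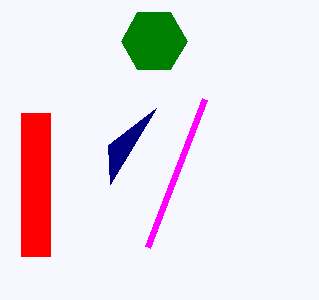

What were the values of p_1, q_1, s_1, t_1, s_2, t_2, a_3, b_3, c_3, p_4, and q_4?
p_1 = 21; q_1 = 113; s_1 = 50; t_1 = 256; s_2 = 156; t_2 = 108; a_3 = 154; b_3 = 41; c_3 = 33; p_4 = 204; q_4 = 99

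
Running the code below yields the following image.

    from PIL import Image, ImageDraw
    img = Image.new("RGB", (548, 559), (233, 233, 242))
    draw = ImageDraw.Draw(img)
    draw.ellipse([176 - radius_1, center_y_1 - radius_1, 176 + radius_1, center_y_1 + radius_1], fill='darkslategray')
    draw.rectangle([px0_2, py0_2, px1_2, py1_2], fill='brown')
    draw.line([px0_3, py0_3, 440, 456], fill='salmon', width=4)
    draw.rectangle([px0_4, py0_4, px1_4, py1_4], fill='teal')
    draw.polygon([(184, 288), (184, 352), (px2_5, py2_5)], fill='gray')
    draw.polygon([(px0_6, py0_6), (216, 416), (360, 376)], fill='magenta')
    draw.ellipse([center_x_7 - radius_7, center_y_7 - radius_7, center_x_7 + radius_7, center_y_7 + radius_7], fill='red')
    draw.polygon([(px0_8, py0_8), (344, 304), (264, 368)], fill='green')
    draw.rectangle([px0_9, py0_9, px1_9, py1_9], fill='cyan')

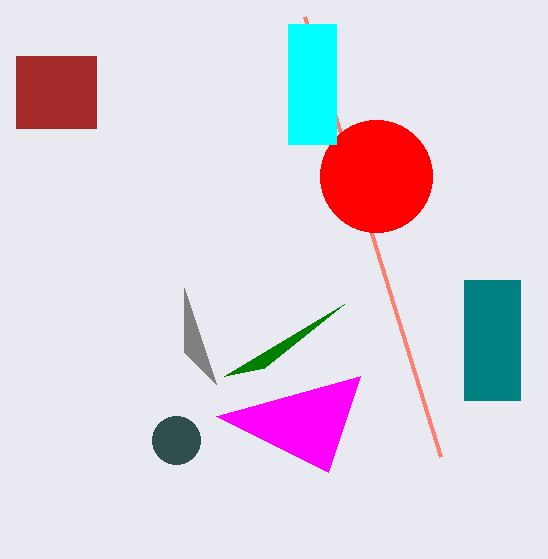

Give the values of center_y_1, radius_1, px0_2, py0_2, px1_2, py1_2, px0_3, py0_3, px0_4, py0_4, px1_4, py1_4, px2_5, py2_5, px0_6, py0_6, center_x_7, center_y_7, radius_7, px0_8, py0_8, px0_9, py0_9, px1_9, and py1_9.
center_y_1 = 440
radius_1 = 24
px0_2 = 16
py0_2 = 56
px1_2 = 96
py1_2 = 128
px0_3 = 304
py0_3 = 16
px0_4 = 464
py0_4 = 280
px1_4 = 520
py1_4 = 400
px2_5 = 216
py2_5 = 384
px0_6 = 328
py0_6 = 472
center_x_7 = 376
center_y_7 = 176
radius_7 = 56
px0_8 = 224
py0_8 = 376
px0_9 = 288
py0_9 = 24
px1_9 = 336
py1_9 = 144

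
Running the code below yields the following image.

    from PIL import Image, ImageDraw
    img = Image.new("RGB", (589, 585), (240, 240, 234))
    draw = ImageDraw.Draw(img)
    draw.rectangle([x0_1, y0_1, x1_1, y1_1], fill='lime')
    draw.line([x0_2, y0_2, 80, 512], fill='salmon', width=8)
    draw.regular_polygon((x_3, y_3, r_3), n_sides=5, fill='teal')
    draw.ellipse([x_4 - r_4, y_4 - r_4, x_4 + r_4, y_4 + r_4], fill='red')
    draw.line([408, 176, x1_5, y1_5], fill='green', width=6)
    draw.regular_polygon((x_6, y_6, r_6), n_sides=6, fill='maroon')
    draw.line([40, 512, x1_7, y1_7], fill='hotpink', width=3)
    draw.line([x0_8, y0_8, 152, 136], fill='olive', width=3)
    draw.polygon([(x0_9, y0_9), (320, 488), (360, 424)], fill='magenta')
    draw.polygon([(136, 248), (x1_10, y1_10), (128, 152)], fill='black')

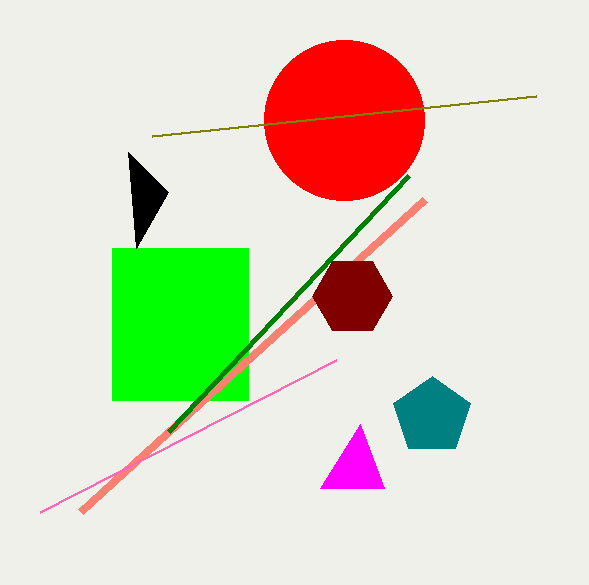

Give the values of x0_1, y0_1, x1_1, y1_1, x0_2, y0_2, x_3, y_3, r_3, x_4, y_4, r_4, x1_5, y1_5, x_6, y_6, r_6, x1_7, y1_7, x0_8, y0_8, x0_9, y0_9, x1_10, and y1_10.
x0_1 = 112, y0_1 = 248, x1_1 = 248, y1_1 = 400, x0_2 = 424, y0_2 = 200, x_3 = 432, y_3 = 416, r_3 = 40, x_4 = 344, y_4 = 120, r_4 = 80, x1_5 = 168, y1_5 = 432, x_6 = 352, y_6 = 296, r_6 = 40, x1_7 = 336, y1_7 = 360, x0_8 = 536, y0_8 = 96, x0_9 = 384, y0_9 = 488, x1_10 = 168, y1_10 = 192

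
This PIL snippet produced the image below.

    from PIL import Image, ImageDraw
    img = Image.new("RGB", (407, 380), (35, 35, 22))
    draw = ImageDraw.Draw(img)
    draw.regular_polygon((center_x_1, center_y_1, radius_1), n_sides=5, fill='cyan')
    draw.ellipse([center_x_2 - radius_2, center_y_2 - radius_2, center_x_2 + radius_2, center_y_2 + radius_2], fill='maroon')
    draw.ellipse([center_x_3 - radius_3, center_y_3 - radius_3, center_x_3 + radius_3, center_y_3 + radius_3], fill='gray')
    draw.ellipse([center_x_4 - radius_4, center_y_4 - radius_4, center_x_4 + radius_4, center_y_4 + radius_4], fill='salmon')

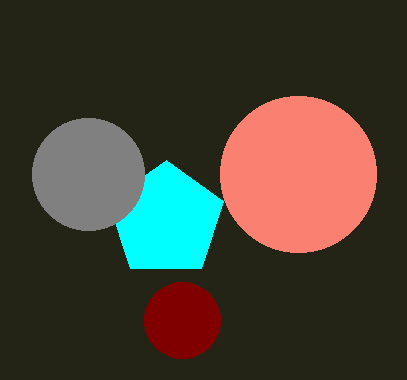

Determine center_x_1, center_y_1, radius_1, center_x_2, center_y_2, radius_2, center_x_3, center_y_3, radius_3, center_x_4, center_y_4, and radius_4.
center_x_1 = 166; center_y_1 = 220; radius_1 = 60; center_x_2 = 182; center_y_2 = 320; radius_2 = 38; center_x_3 = 88; center_y_3 = 174; radius_3 = 56; center_x_4 = 298; center_y_4 = 174; radius_4 = 78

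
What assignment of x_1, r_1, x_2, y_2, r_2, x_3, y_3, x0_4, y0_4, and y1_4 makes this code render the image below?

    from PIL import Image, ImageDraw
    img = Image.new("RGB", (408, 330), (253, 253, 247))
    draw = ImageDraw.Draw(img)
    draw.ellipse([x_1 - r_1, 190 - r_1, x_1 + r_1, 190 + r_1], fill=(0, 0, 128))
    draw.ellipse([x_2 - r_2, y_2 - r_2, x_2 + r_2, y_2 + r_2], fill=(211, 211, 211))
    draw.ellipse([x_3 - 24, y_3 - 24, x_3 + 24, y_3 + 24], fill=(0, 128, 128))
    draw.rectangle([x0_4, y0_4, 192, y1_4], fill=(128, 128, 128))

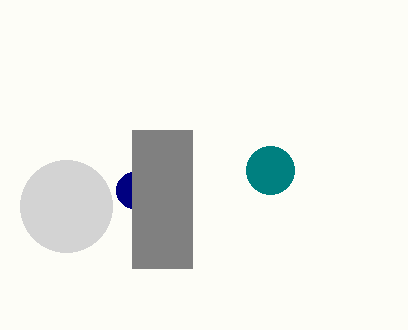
x_1 = 134, r_1 = 18, x_2 = 66, y_2 = 206, r_2 = 46, x_3 = 270, y_3 = 170, x0_4 = 132, y0_4 = 130, y1_4 = 268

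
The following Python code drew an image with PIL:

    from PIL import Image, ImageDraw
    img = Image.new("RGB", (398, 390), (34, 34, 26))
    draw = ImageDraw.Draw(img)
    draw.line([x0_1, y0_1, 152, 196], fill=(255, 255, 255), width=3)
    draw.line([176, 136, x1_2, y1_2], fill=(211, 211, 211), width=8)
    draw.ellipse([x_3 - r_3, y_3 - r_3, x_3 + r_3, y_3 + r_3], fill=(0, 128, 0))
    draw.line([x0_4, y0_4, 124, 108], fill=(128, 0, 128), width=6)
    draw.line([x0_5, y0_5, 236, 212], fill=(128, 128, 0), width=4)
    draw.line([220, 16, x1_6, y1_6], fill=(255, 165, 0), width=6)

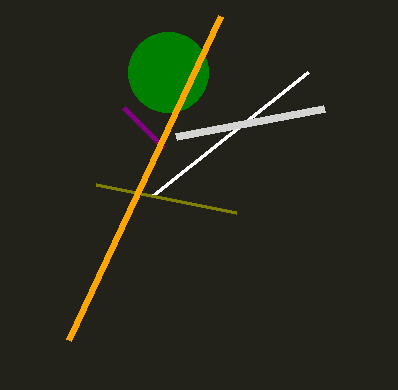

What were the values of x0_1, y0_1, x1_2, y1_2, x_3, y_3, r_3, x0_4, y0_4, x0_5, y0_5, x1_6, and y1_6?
x0_1 = 308; y0_1 = 72; x1_2 = 324; y1_2 = 108; x_3 = 168; y_3 = 72; r_3 = 40; x0_4 = 164; y0_4 = 148; x0_5 = 96; y0_5 = 184; x1_6 = 68; y1_6 = 340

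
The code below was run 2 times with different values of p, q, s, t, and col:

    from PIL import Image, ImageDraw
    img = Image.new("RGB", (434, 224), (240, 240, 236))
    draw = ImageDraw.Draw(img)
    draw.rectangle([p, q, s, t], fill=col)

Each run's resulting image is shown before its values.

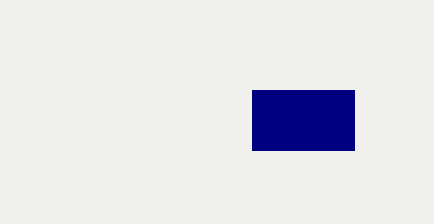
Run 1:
p = 252
q = 90
s = 354
t = 150
col = 'navy'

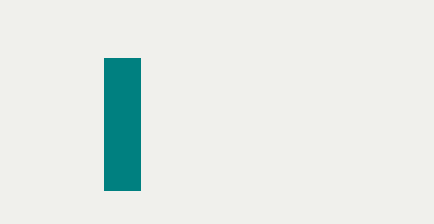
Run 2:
p = 104
q = 58
s = 140
t = 190
col = 'teal'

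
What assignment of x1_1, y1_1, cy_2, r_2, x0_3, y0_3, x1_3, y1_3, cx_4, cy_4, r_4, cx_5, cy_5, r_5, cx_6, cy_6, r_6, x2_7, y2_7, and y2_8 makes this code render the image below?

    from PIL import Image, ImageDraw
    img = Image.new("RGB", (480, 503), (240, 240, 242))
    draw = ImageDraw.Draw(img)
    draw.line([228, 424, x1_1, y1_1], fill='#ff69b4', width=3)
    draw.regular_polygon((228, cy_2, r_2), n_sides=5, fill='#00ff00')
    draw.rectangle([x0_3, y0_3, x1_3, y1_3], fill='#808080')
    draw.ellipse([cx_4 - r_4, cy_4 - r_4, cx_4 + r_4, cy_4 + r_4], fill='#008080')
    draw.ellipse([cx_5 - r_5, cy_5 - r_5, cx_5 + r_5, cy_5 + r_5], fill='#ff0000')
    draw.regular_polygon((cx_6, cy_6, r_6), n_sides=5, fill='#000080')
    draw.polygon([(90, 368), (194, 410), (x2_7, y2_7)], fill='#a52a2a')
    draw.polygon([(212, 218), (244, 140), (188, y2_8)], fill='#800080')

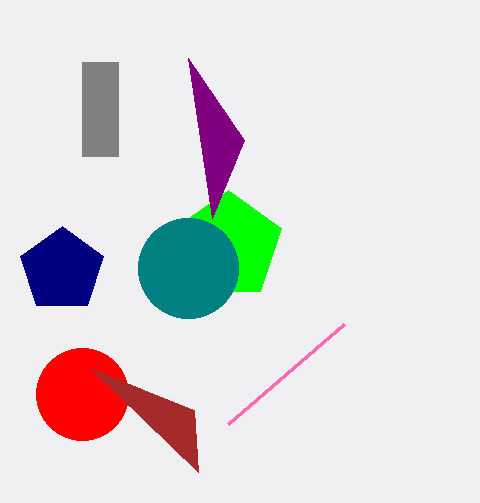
x1_1 = 344, y1_1 = 324, cy_2 = 246, r_2 = 56, x0_3 = 82, y0_3 = 62, x1_3 = 118, y1_3 = 156, cx_4 = 188, cy_4 = 268, r_4 = 50, cx_5 = 82, cy_5 = 394, r_5 = 46, cx_6 = 62, cy_6 = 270, r_6 = 44, x2_7 = 198, y2_7 = 472, y2_8 = 58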